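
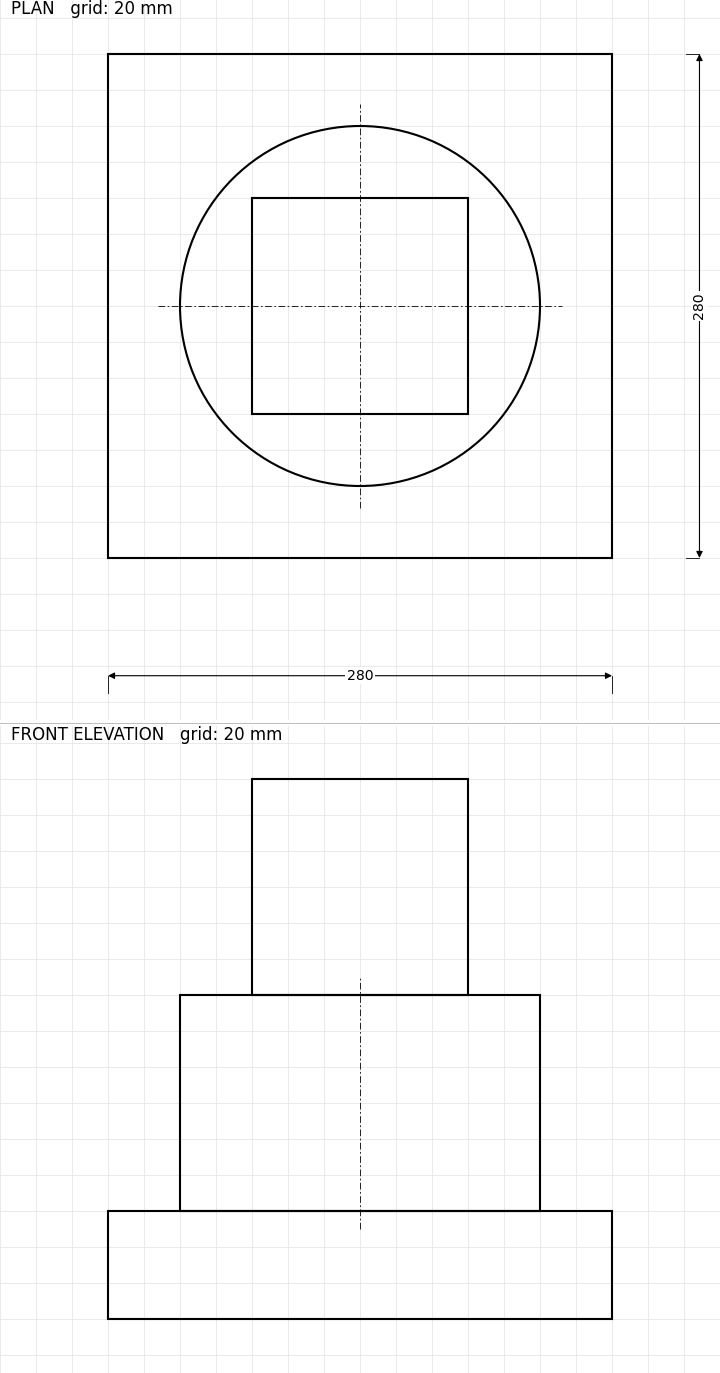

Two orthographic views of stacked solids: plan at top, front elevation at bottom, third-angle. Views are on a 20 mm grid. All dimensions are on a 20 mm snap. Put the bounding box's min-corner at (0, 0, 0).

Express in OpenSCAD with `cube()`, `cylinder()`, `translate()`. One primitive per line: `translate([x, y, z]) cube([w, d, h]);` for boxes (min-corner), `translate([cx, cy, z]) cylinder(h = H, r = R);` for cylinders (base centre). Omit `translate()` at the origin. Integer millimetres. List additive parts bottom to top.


cube([280, 280, 60]);
translate([140, 140, 60]) cylinder(h = 120, r = 100);
translate([80, 80, 180]) cube([120, 120, 120]);


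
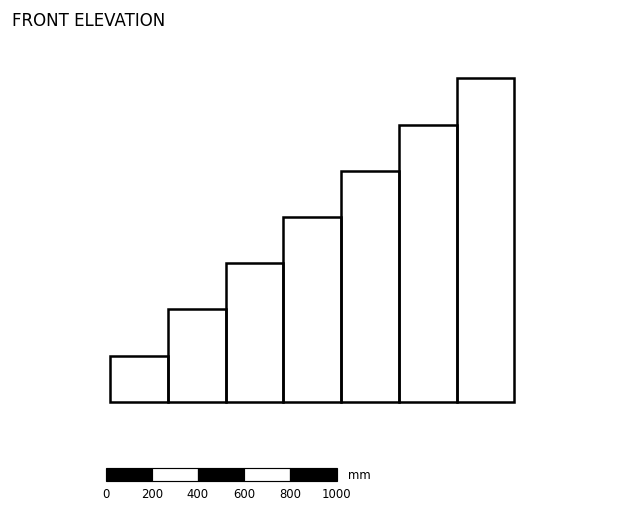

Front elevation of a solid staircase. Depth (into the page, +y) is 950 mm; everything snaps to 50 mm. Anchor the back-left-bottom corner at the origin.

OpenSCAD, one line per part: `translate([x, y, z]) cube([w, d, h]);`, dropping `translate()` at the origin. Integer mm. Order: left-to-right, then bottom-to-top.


cube([250, 950, 200]);
translate([250, 0, 0]) cube([250, 950, 400]);
translate([500, 0, 0]) cube([250, 950, 600]);
translate([750, 0, 0]) cube([250, 950, 800]);
translate([1000, 0, 0]) cube([250, 950, 1000]);
translate([1250, 0, 0]) cube([250, 950, 1200]);
translate([1500, 0, 0]) cube([250, 950, 1400]);


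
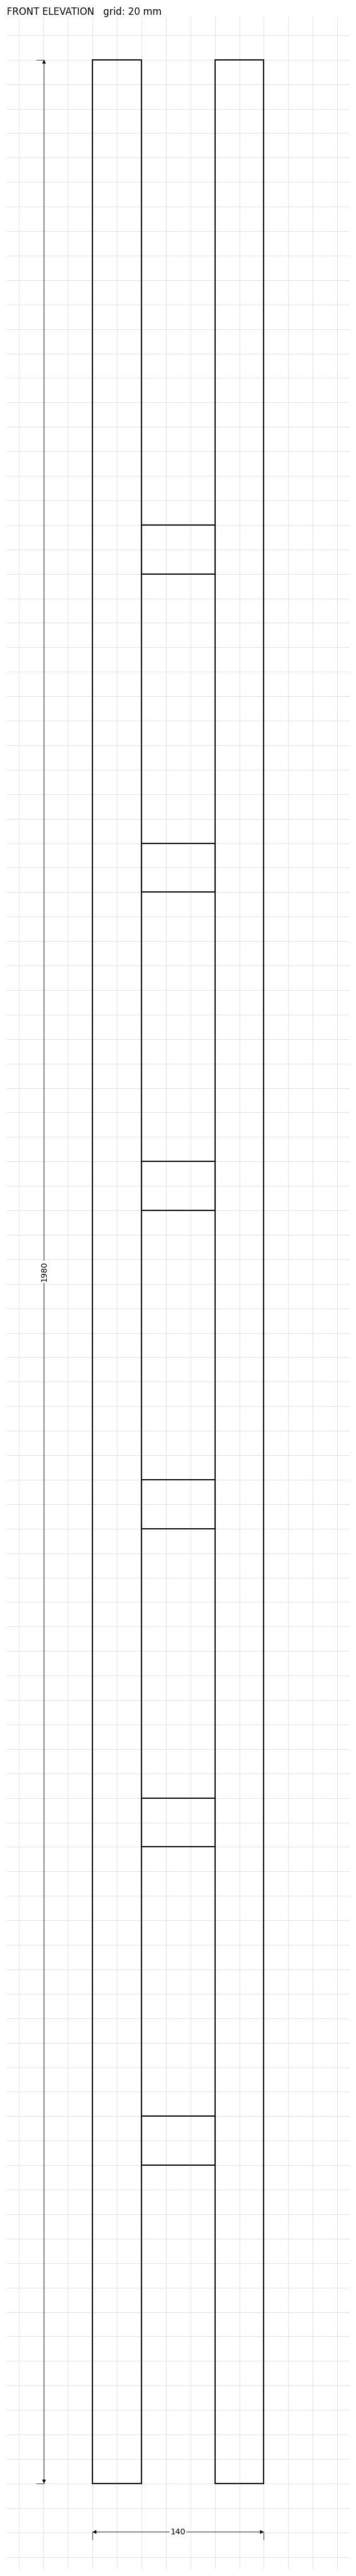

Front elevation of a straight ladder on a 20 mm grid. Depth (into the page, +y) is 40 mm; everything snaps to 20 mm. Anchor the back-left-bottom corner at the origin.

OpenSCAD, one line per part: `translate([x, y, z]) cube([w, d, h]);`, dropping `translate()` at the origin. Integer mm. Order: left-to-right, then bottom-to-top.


cube([40, 40, 1980]);
translate([40, 0, 260]) cube([60, 40, 40]);
translate([40, 0, 520]) cube([60, 40, 40]);
translate([40, 0, 780]) cube([60, 40, 40]);
translate([40, 0, 1040]) cube([60, 40, 40]);
translate([40, 0, 1300]) cube([60, 40, 40]);
translate([40, 0, 1560]) cube([60, 40, 40]);
translate([100, 0, 0]) cube([40, 40, 1980]);


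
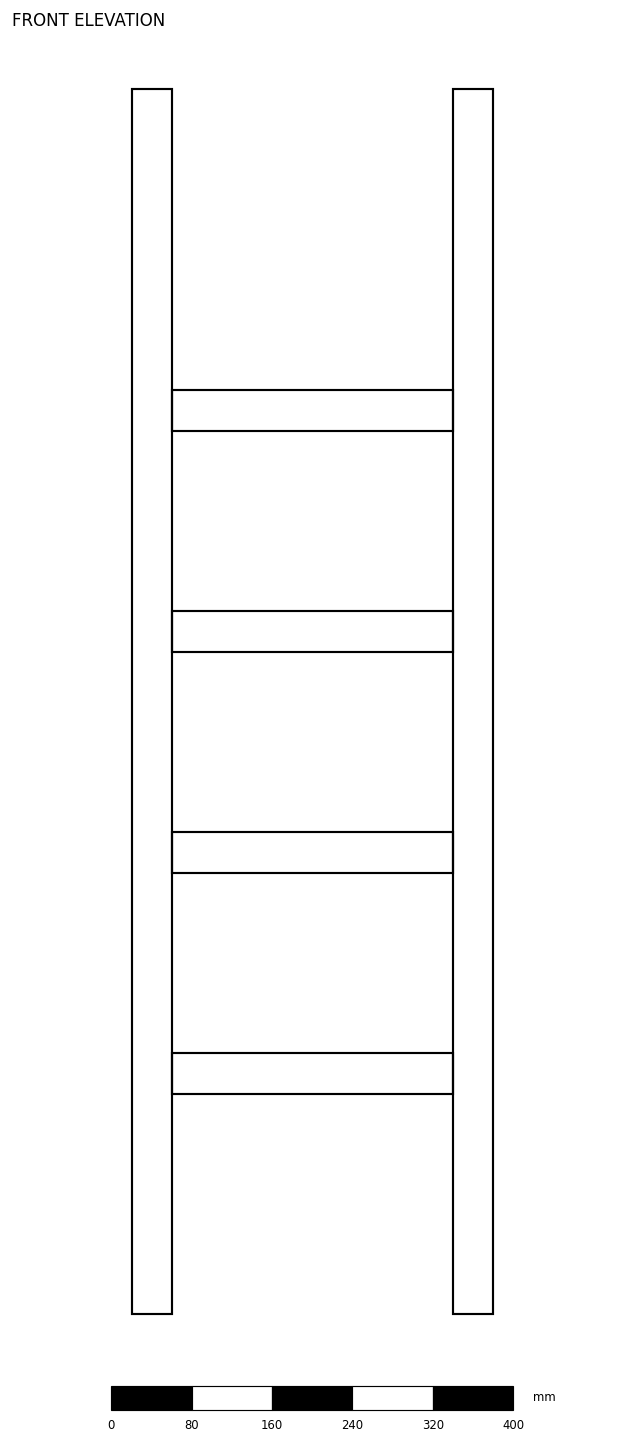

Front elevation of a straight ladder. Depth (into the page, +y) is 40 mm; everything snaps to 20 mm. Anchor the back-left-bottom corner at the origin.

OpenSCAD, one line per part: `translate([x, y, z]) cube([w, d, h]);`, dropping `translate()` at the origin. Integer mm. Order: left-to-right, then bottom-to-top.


cube([40, 40, 1220]);
translate([40, 0, 220]) cube([280, 40, 40]);
translate([40, 0, 440]) cube([280, 40, 40]);
translate([40, 0, 660]) cube([280, 40, 40]);
translate([40, 0, 880]) cube([280, 40, 40]);
translate([320, 0, 0]) cube([40, 40, 1220]);


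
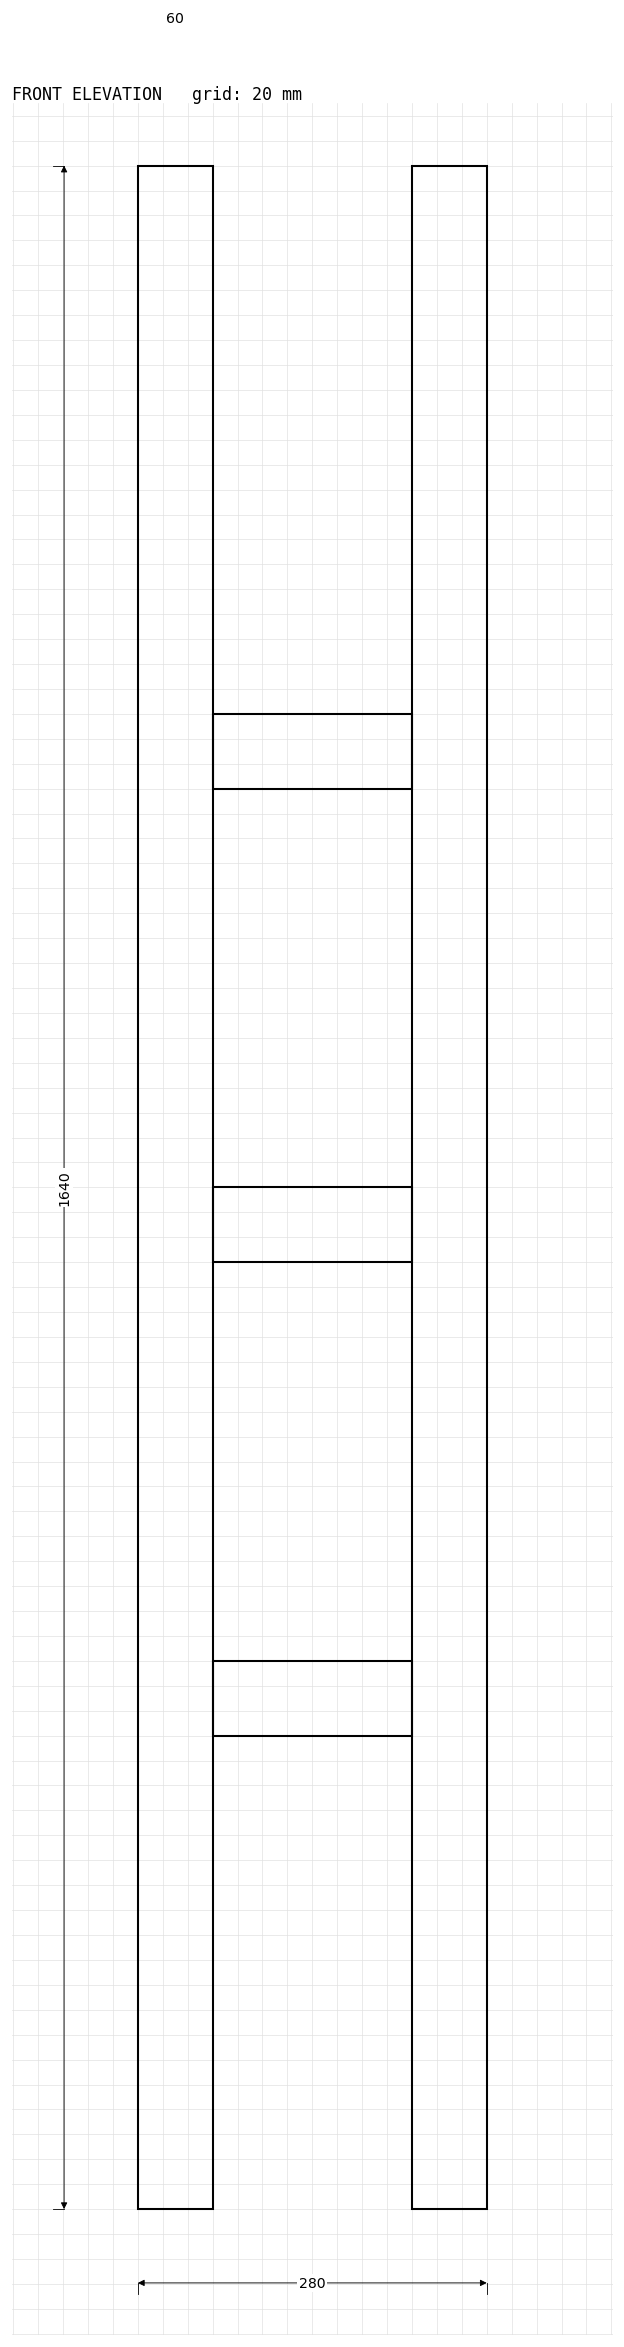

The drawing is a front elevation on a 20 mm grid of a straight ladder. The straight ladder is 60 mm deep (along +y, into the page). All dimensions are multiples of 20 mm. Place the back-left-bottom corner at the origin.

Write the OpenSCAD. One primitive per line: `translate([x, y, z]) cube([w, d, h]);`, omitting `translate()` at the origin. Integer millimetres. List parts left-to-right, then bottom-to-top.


cube([60, 60, 1640]);
translate([60, 0, 380]) cube([160, 60, 60]);
translate([60, 0, 760]) cube([160, 60, 60]);
translate([60, 0, 1140]) cube([160, 60, 60]);
translate([220, 0, 0]) cube([60, 60, 1640]);


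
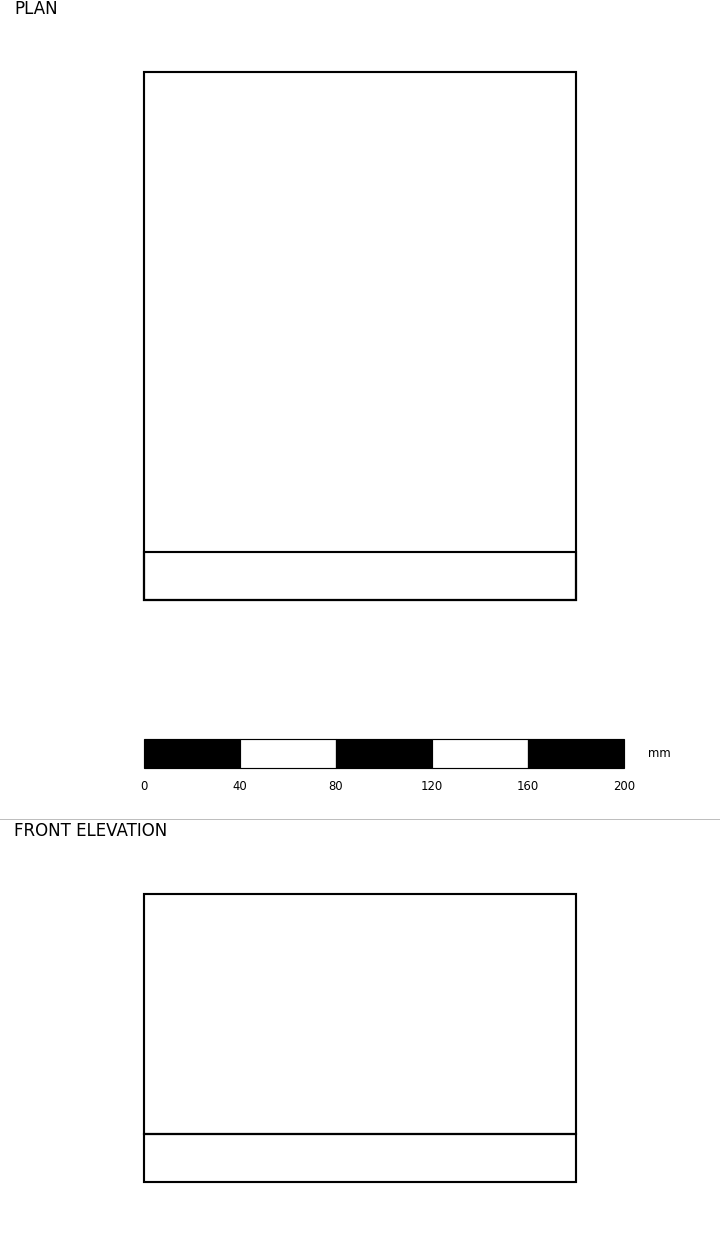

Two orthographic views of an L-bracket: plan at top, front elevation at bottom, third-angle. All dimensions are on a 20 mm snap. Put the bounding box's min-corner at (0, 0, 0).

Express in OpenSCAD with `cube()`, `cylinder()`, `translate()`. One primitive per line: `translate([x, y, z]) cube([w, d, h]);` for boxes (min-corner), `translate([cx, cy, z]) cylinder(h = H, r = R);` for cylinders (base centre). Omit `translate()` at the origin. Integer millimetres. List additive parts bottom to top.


cube([180, 220, 20]);
translate([0, 0, 20]) cube([180, 20, 100]);


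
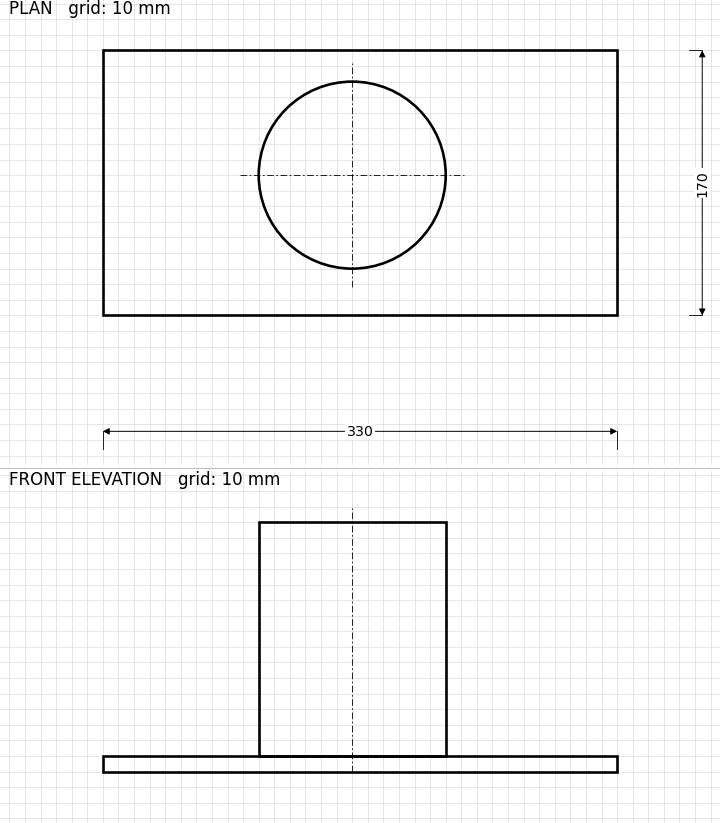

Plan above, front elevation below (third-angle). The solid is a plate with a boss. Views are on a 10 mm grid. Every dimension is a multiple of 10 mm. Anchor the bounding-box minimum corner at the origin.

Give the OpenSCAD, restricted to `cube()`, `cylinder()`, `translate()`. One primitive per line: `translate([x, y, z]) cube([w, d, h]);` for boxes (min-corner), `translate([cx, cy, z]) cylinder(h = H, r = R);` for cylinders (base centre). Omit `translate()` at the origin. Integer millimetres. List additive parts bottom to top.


cube([330, 170, 10]);
translate([160, 90, 10]) cylinder(h = 150, r = 60);


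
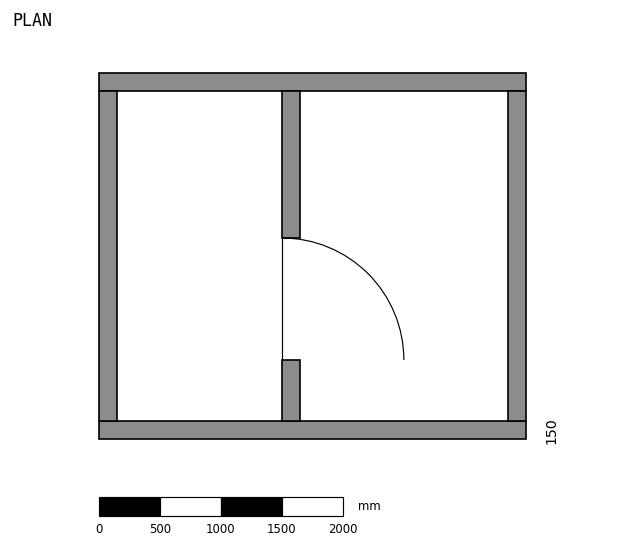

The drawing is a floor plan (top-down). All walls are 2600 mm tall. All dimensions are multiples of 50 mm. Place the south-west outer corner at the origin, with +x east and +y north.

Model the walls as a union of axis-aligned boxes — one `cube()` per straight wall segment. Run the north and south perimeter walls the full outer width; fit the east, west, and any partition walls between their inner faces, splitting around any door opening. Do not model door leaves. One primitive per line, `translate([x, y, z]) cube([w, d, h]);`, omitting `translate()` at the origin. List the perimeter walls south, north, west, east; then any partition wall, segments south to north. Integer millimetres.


cube([3500, 150, 2600]);
translate([0, 2850, 0]) cube([3500, 150, 2600]);
translate([0, 150, 0]) cube([150, 2700, 2600]);
translate([3350, 150, 0]) cube([150, 2700, 2600]);
translate([1500, 150, 0]) cube([150, 500, 2600]);
translate([1500, 1650, 0]) cube([150, 1200, 2600]);


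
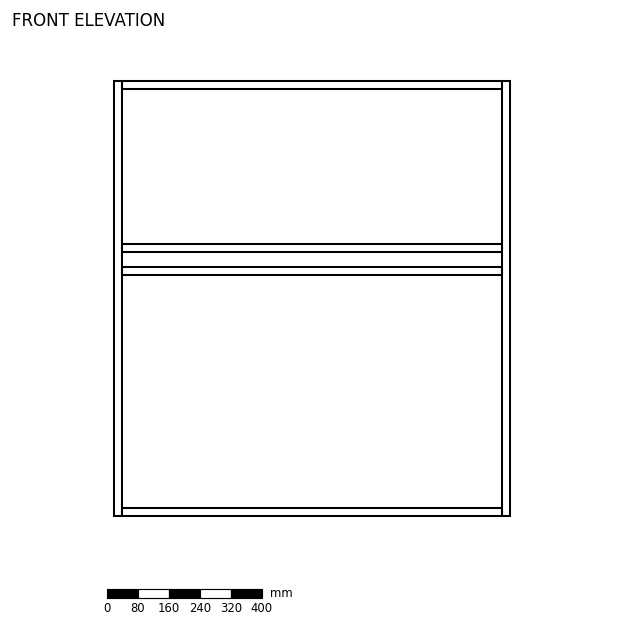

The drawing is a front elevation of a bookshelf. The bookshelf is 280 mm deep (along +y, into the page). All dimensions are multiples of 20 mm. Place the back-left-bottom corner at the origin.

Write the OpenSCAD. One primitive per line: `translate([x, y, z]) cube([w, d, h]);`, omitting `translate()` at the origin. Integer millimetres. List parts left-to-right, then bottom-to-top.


cube([20, 280, 1120]);
translate([20, 0, 0]) cube([980, 280, 20]);
translate([20, 0, 620]) cube([980, 280, 20]);
translate([20, 0, 680]) cube([980, 280, 20]);
translate([20, 0, 1100]) cube([980, 280, 20]);
translate([1000, 0, 0]) cube([20, 280, 1120]);


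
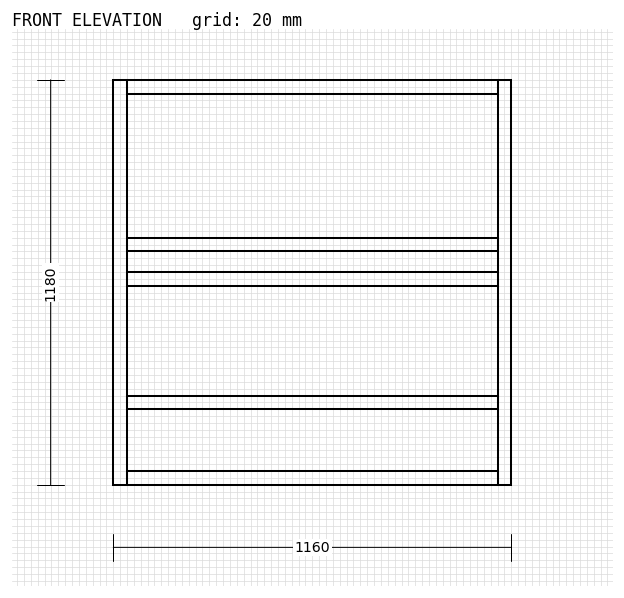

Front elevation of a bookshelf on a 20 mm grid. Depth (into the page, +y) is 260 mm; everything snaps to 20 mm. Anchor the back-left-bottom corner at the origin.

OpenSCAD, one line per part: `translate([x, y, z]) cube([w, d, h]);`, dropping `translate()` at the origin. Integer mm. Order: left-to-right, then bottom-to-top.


cube([40, 260, 1180]);
translate([40, 0, 0]) cube([1080, 260, 40]);
translate([40, 0, 220]) cube([1080, 260, 40]);
translate([40, 0, 580]) cube([1080, 260, 40]);
translate([40, 0, 680]) cube([1080, 260, 40]);
translate([40, 0, 1140]) cube([1080, 260, 40]);
translate([1120, 0, 0]) cube([40, 260, 1180]);


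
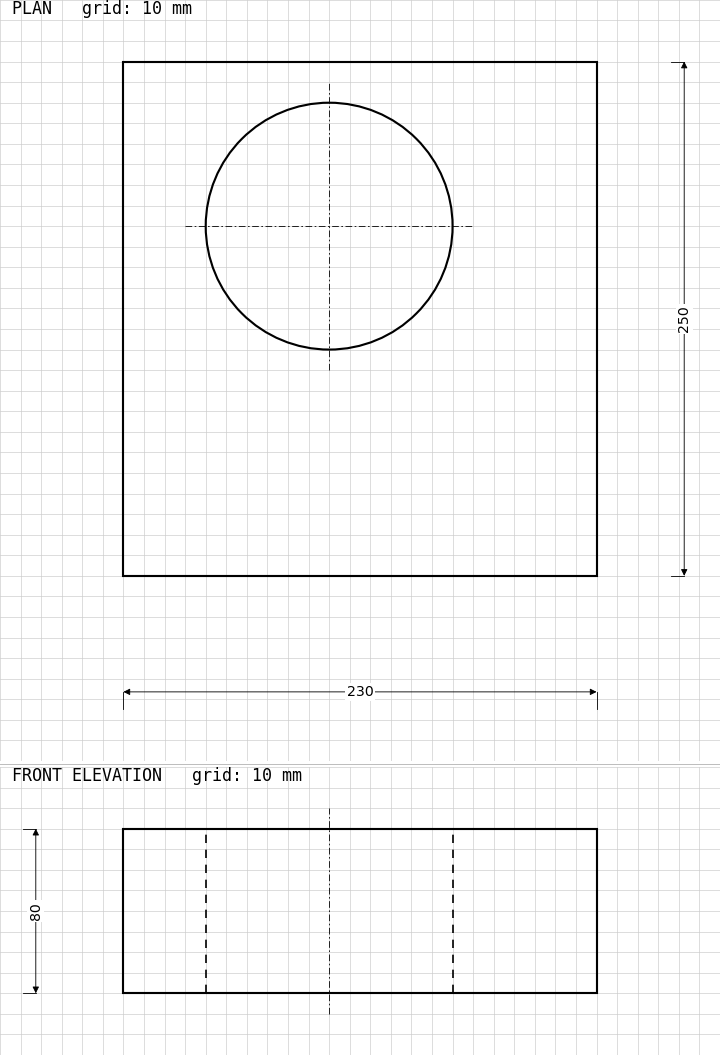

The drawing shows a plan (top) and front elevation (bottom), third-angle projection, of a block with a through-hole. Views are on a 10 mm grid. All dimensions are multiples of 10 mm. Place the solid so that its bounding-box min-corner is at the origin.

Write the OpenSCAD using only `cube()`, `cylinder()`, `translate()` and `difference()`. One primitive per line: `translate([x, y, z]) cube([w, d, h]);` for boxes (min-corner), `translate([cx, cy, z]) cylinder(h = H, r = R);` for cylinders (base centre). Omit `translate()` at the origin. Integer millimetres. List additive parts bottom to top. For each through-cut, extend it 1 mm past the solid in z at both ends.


difference() {
  cube([230, 250, 80]);
  translate([100, 170, -1]) cylinder(h = 82, r = 60);
}


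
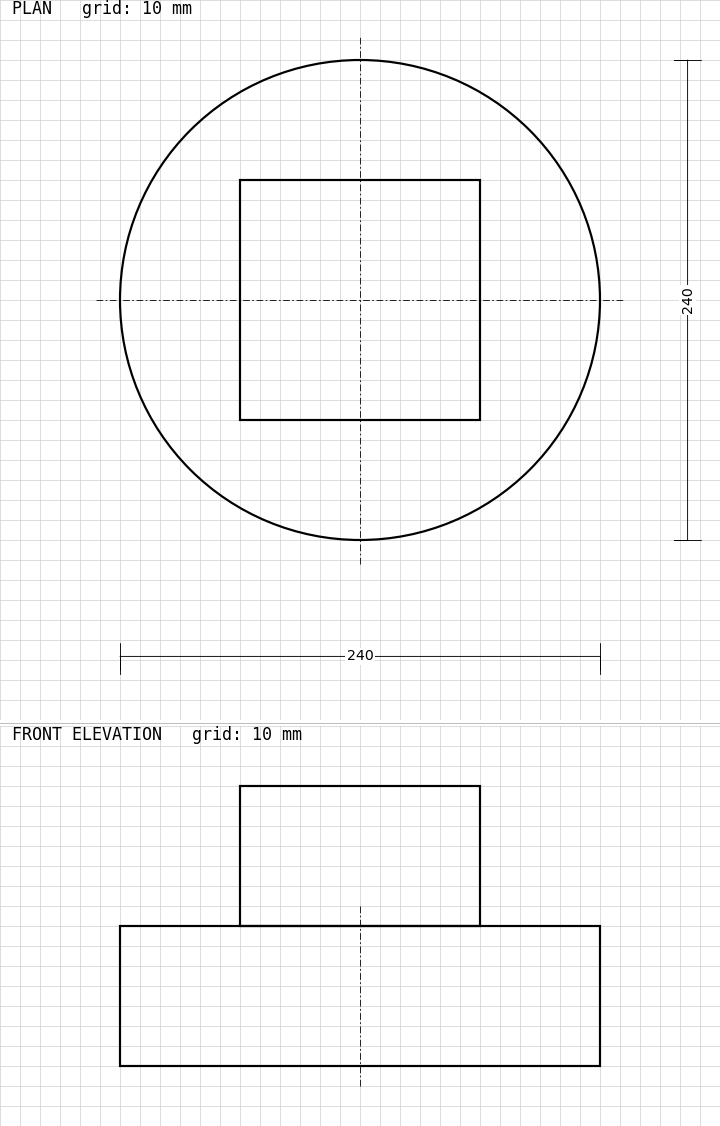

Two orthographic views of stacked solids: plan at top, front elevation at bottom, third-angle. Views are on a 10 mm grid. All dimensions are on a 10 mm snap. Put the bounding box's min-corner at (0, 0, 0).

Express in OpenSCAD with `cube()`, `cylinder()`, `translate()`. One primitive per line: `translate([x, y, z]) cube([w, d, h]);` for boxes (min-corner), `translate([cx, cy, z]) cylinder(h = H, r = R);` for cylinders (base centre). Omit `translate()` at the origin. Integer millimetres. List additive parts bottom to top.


translate([120, 120, 0]) cylinder(h = 70, r = 120);
translate([60, 60, 70]) cube([120, 120, 70]);


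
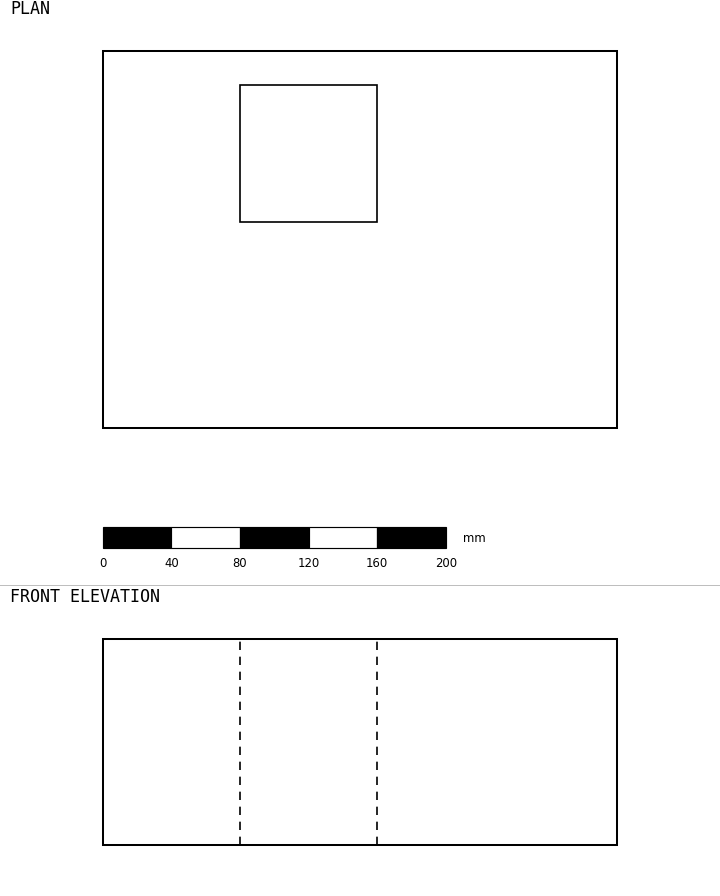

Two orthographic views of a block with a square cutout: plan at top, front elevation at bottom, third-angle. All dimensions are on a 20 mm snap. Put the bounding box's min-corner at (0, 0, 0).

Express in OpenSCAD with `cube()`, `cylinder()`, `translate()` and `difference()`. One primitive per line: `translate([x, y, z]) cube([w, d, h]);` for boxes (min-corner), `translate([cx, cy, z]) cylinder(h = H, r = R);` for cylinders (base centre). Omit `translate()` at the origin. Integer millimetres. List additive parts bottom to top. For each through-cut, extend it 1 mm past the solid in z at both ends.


difference() {
  cube([300, 220, 120]);
  translate([80, 120, -1]) cube([80, 80, 122]);
}


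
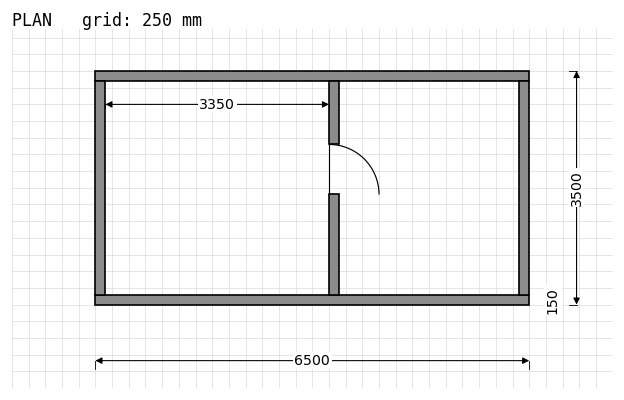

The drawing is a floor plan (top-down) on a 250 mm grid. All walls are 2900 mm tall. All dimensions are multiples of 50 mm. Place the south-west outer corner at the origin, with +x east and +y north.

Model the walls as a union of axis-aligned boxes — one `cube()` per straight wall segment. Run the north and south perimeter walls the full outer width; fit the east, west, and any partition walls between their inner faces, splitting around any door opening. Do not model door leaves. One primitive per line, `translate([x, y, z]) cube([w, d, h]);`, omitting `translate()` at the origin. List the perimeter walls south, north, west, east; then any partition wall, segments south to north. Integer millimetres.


cube([6500, 150, 2900]);
translate([0, 3350, 0]) cube([6500, 150, 2900]);
translate([0, 150, 0]) cube([150, 3200, 2900]);
translate([6350, 150, 0]) cube([150, 3200, 2900]);
translate([3500, 150, 0]) cube([150, 1500, 2900]);
translate([3500, 2400, 0]) cube([150, 950, 2900]);


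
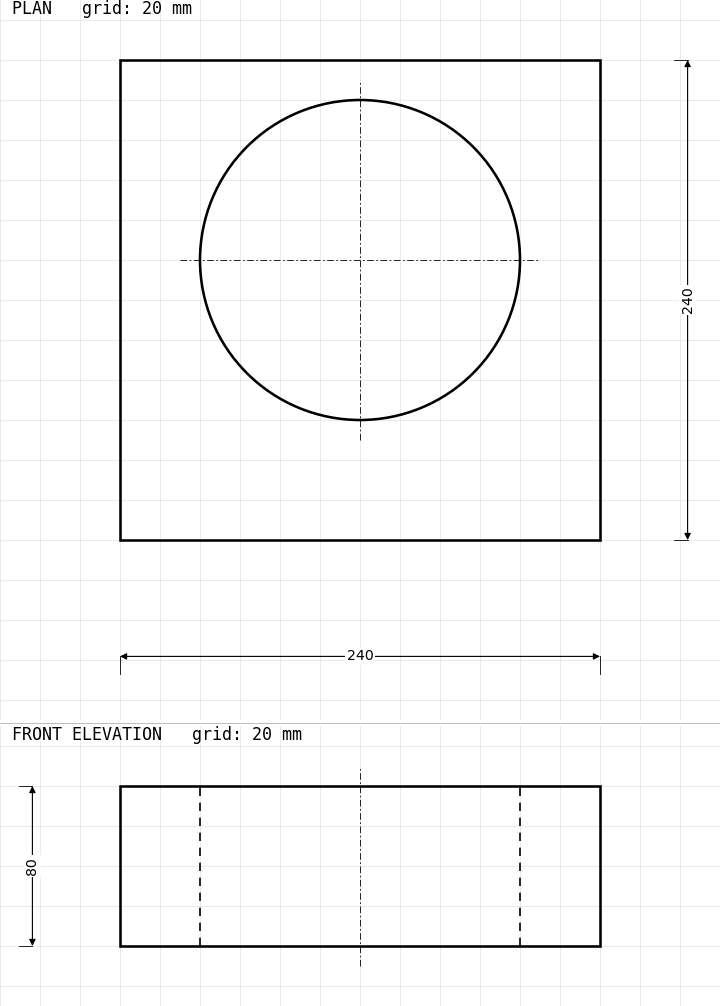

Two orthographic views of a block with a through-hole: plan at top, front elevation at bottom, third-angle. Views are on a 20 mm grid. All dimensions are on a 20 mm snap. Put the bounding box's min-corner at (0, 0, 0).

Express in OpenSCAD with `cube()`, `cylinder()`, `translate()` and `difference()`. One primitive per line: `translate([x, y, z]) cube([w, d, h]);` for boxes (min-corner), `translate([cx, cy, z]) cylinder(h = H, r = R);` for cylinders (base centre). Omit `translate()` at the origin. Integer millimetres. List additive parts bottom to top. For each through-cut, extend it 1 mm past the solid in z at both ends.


difference() {
  cube([240, 240, 80]);
  translate([120, 140, -1]) cylinder(h = 82, r = 80);
}


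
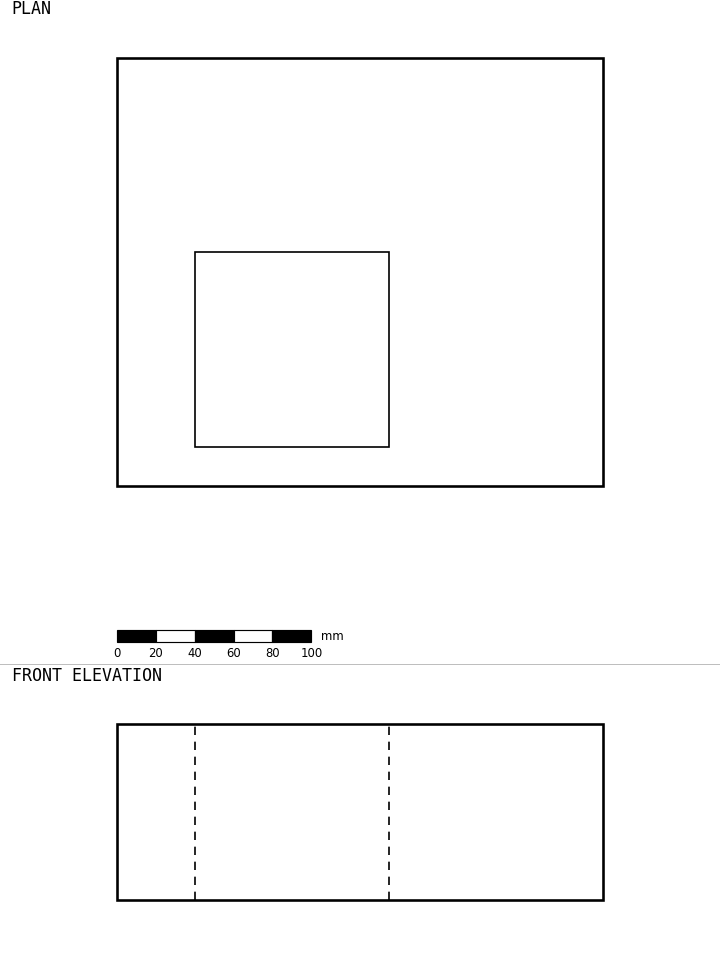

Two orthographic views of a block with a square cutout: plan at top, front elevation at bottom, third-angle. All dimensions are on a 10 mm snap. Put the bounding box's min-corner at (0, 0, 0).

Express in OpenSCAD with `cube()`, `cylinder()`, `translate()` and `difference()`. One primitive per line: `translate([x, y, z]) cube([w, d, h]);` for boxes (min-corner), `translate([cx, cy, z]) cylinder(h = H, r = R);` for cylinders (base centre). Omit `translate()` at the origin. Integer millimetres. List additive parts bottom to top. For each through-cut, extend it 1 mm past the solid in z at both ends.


difference() {
  cube([250, 220, 90]);
  translate([40, 20, -1]) cube([100, 100, 92]);
}


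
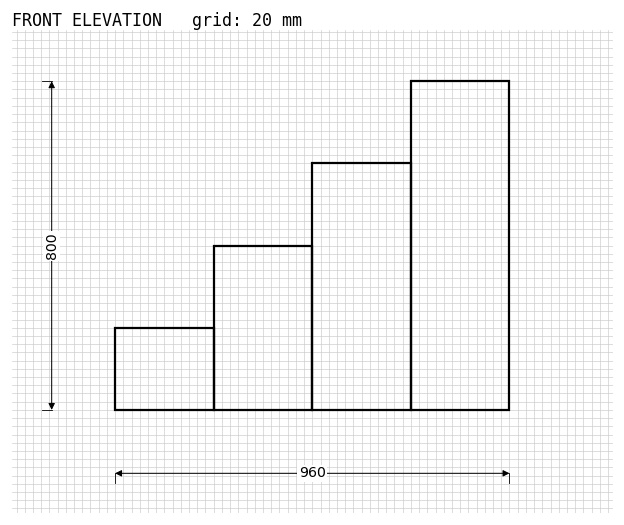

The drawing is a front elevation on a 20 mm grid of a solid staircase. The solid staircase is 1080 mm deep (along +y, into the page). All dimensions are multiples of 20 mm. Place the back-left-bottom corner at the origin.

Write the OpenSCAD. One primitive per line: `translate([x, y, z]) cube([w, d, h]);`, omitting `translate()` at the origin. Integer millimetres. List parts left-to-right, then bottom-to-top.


cube([240, 1080, 200]);
translate([240, 0, 0]) cube([240, 1080, 400]);
translate([480, 0, 0]) cube([240, 1080, 600]);
translate([720, 0, 0]) cube([240, 1080, 800]);


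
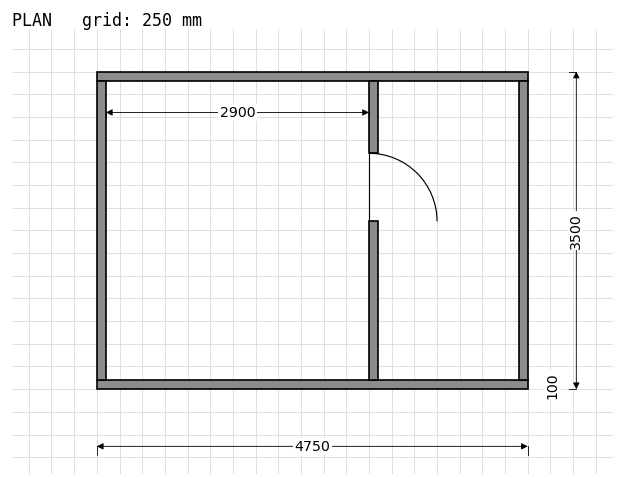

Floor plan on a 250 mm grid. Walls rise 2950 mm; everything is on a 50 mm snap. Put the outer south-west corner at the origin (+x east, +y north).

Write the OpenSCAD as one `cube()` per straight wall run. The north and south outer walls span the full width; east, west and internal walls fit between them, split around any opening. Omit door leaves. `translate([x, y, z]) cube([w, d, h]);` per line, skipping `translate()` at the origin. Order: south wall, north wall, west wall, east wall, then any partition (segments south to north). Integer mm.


cube([4750, 100, 2950]);
translate([0, 3400, 0]) cube([4750, 100, 2950]);
translate([0, 100, 0]) cube([100, 3300, 2950]);
translate([4650, 100, 0]) cube([100, 3300, 2950]);
translate([3000, 100, 0]) cube([100, 1750, 2950]);
translate([3000, 2600, 0]) cube([100, 800, 2950]);


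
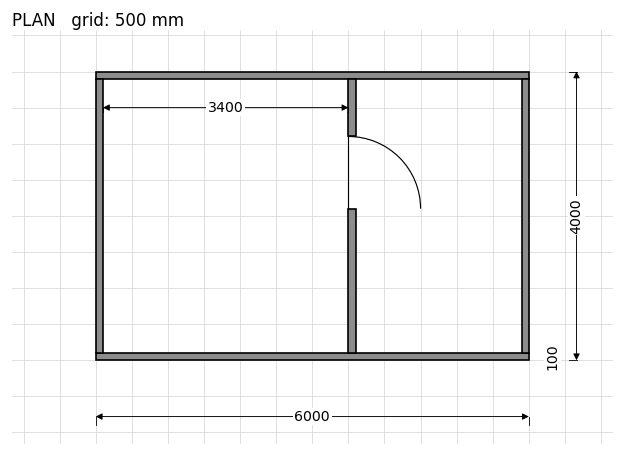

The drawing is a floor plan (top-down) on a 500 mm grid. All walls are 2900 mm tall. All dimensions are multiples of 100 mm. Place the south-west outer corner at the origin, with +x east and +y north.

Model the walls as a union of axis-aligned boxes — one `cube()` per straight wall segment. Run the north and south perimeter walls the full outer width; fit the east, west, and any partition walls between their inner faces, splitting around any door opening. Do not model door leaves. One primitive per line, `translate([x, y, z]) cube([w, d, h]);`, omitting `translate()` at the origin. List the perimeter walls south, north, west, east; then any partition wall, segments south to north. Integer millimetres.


cube([6000, 100, 2900]);
translate([0, 3900, 0]) cube([6000, 100, 2900]);
translate([0, 100, 0]) cube([100, 3800, 2900]);
translate([5900, 100, 0]) cube([100, 3800, 2900]);
translate([3500, 100, 0]) cube([100, 2000, 2900]);
translate([3500, 3100, 0]) cube([100, 800, 2900]);


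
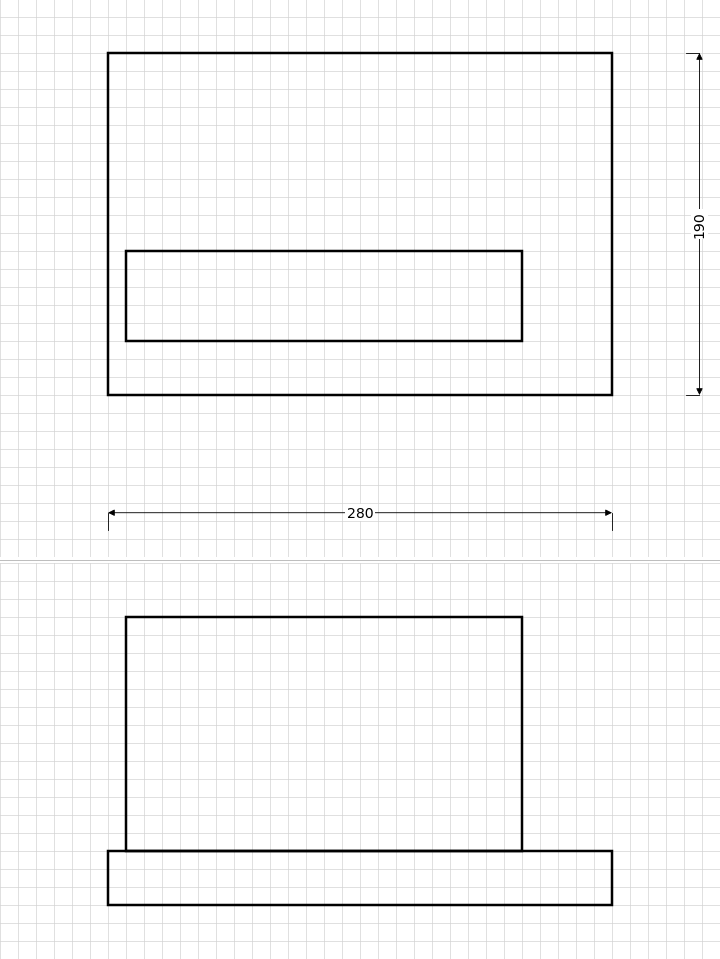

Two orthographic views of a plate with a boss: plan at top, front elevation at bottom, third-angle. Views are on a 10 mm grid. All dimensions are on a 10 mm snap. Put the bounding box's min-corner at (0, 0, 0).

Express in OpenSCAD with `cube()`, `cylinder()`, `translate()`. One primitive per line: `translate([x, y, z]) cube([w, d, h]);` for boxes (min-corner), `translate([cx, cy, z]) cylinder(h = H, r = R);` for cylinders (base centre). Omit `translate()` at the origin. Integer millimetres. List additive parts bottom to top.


cube([280, 190, 30]);
translate([10, 30, 30]) cube([220, 50, 130]);


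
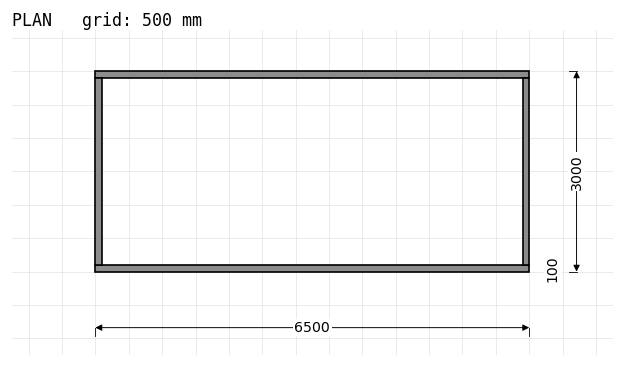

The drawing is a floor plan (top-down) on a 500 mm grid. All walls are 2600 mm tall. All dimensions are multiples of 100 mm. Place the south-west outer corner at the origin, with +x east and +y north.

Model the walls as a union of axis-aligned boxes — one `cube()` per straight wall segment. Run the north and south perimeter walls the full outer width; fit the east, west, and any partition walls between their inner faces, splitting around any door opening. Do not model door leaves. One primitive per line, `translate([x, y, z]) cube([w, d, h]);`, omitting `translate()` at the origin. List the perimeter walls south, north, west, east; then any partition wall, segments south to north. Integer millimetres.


cube([6500, 100, 2600]);
translate([0, 2900, 0]) cube([6500, 100, 2600]);
translate([0, 100, 0]) cube([100, 2800, 2600]);
translate([6400, 100, 0]) cube([100, 2800, 2600]);


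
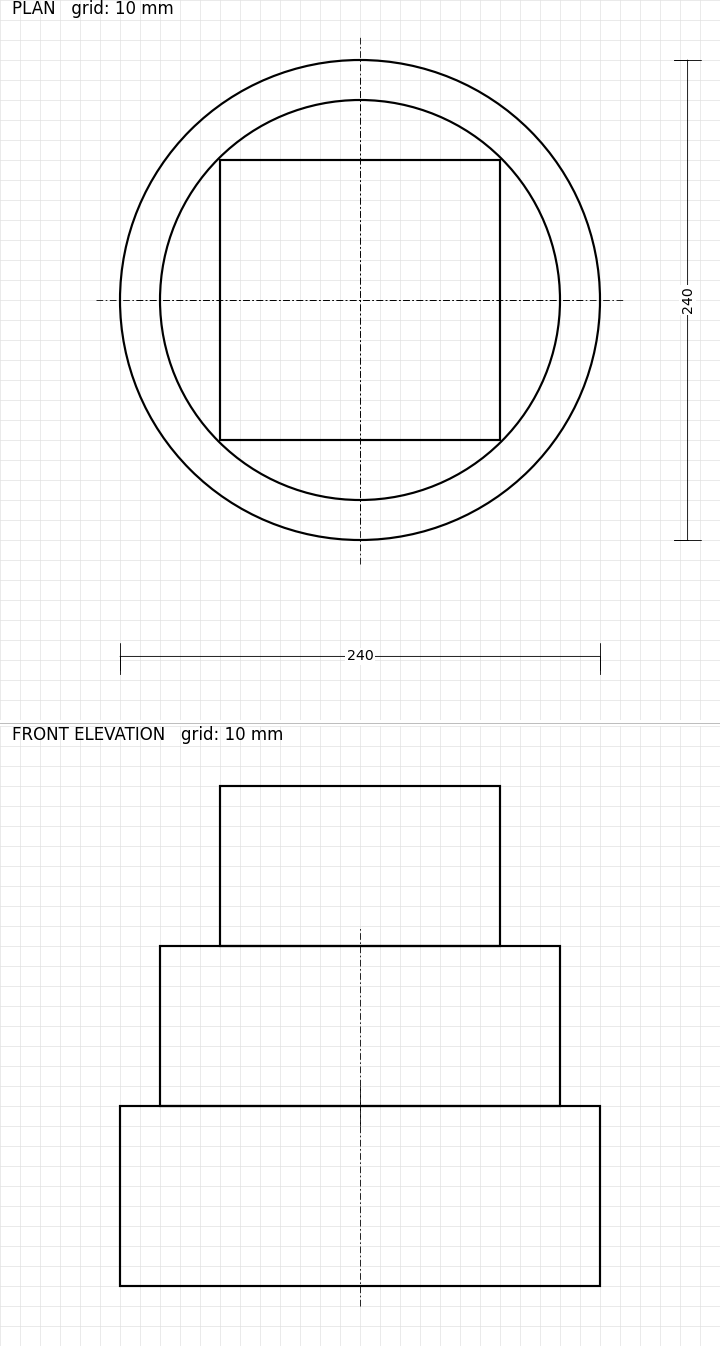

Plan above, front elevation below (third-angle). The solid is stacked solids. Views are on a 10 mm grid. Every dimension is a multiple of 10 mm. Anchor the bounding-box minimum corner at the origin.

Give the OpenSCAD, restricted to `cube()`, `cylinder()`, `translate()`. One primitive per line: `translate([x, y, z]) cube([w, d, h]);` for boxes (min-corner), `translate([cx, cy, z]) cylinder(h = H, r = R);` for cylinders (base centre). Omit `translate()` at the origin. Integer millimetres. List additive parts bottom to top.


translate([120, 120, 0]) cylinder(h = 90, r = 120);
translate([120, 120, 90]) cylinder(h = 80, r = 100);
translate([50, 50, 170]) cube([140, 140, 80]);


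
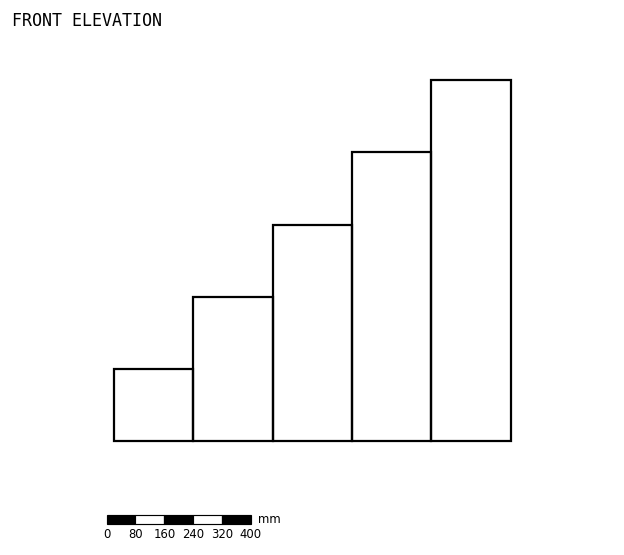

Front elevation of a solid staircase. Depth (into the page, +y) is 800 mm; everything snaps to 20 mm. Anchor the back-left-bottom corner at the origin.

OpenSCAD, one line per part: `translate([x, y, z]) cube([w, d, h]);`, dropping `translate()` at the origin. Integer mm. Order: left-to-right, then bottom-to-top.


cube([220, 800, 200]);
translate([220, 0, 0]) cube([220, 800, 400]);
translate([440, 0, 0]) cube([220, 800, 600]);
translate([660, 0, 0]) cube([220, 800, 800]);
translate([880, 0, 0]) cube([220, 800, 1000]);


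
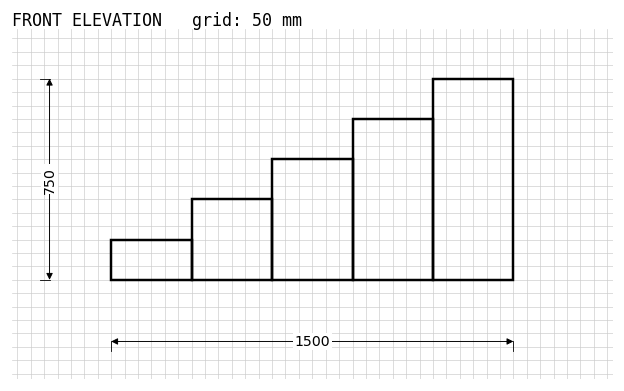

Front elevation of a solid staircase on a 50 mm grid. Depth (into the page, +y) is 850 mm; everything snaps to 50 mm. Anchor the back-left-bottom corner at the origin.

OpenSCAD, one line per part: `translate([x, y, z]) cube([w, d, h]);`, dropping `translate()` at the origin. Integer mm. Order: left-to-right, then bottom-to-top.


cube([300, 850, 150]);
translate([300, 0, 0]) cube([300, 850, 300]);
translate([600, 0, 0]) cube([300, 850, 450]);
translate([900, 0, 0]) cube([300, 850, 600]);
translate([1200, 0, 0]) cube([300, 850, 750]);


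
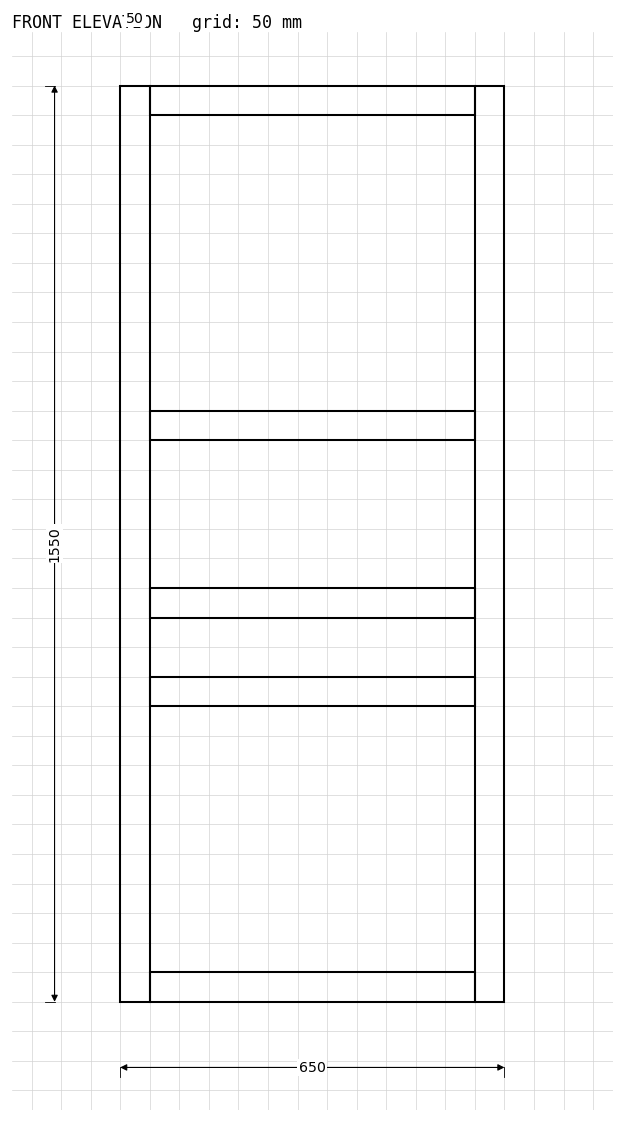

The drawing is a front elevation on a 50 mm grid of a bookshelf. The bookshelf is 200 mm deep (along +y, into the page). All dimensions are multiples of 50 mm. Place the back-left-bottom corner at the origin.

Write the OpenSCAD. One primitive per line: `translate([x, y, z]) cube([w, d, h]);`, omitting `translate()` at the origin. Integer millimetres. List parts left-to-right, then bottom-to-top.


cube([50, 200, 1550]);
translate([50, 0, 0]) cube([550, 200, 50]);
translate([50, 0, 500]) cube([550, 200, 50]);
translate([50, 0, 650]) cube([550, 200, 50]);
translate([50, 0, 950]) cube([550, 200, 50]);
translate([50, 0, 1500]) cube([550, 200, 50]);
translate([600, 0, 0]) cube([50, 200, 1550]);


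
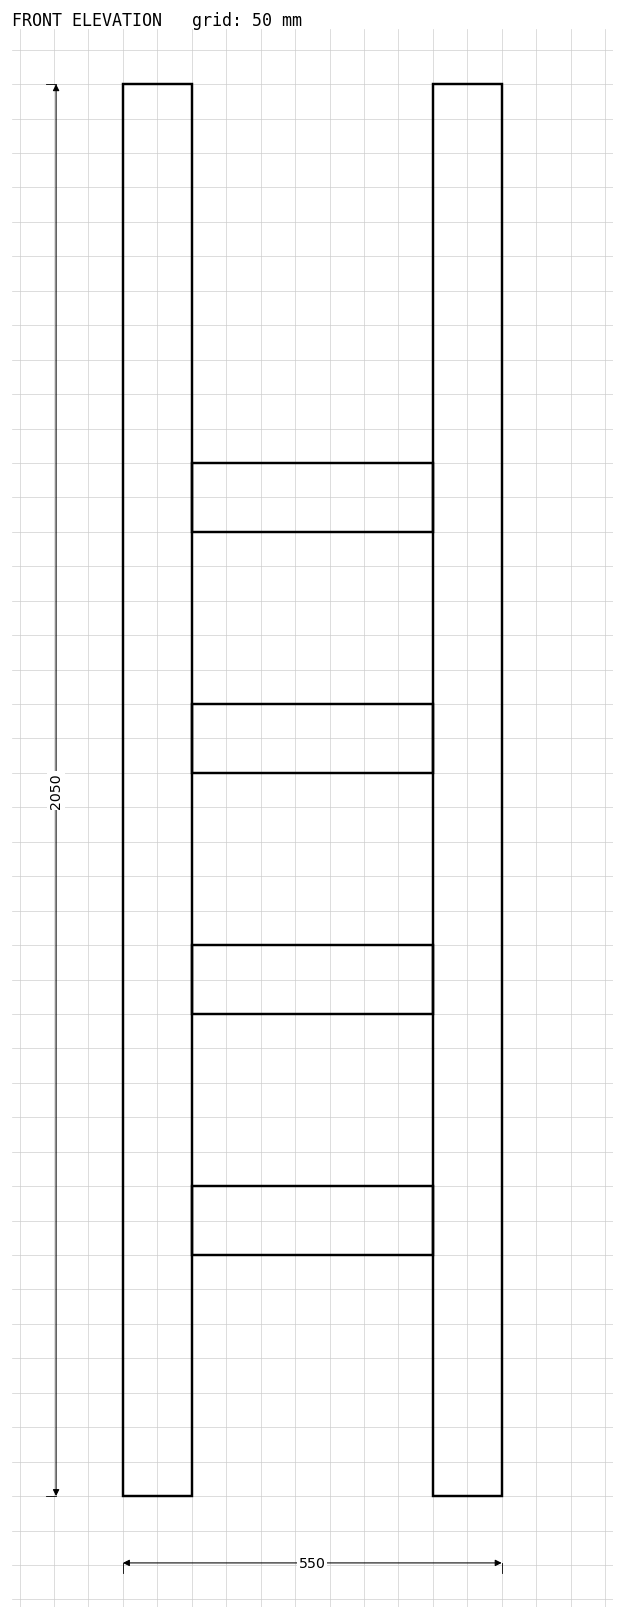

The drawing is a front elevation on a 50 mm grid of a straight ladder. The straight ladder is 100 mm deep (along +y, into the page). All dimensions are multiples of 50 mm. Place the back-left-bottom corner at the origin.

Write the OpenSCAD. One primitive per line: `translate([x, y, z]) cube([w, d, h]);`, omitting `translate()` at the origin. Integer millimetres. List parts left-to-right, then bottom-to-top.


cube([100, 100, 2050]);
translate([100, 0, 350]) cube([350, 100, 100]);
translate([100, 0, 700]) cube([350, 100, 100]);
translate([100, 0, 1050]) cube([350, 100, 100]);
translate([100, 0, 1400]) cube([350, 100, 100]);
translate([450, 0, 0]) cube([100, 100, 2050]);


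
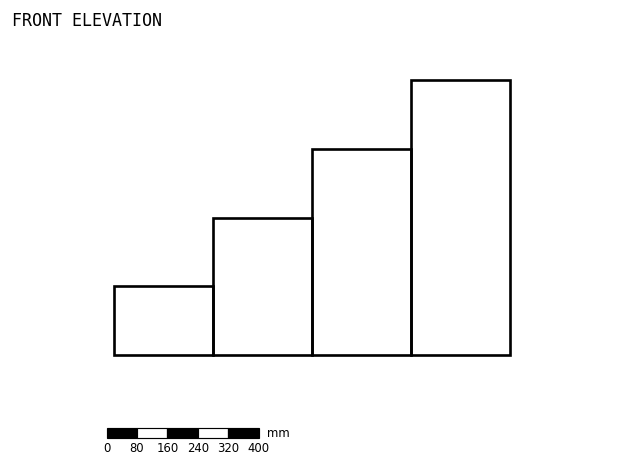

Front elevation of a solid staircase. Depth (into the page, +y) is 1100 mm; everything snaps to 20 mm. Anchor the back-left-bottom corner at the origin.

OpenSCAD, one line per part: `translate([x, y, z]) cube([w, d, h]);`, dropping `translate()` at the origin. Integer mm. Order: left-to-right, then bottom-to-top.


cube([260, 1100, 180]);
translate([260, 0, 0]) cube([260, 1100, 360]);
translate([520, 0, 0]) cube([260, 1100, 540]);
translate([780, 0, 0]) cube([260, 1100, 720]);


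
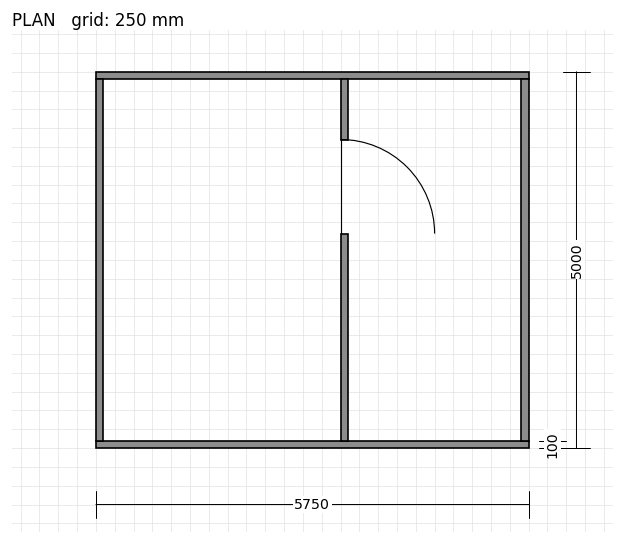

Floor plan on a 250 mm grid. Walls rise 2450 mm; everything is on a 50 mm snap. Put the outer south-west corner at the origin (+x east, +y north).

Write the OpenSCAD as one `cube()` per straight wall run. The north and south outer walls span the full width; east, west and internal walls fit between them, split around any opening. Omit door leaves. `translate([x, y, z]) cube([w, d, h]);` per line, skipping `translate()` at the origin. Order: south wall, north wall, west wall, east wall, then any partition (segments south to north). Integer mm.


cube([5750, 100, 2450]);
translate([0, 4900, 0]) cube([5750, 100, 2450]);
translate([0, 100, 0]) cube([100, 4800, 2450]);
translate([5650, 100, 0]) cube([100, 4800, 2450]);
translate([3250, 100, 0]) cube([100, 2750, 2450]);
translate([3250, 4100, 0]) cube([100, 800, 2450]);


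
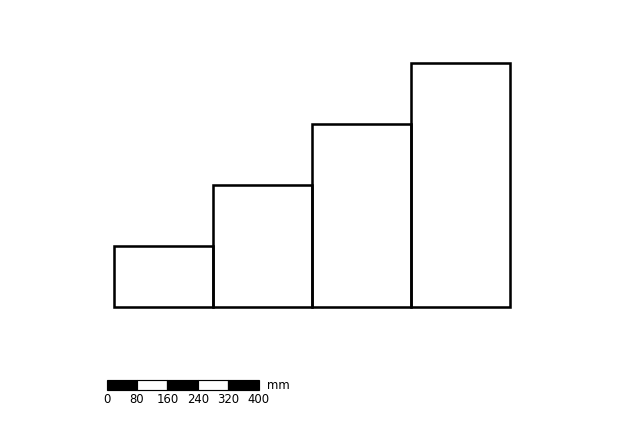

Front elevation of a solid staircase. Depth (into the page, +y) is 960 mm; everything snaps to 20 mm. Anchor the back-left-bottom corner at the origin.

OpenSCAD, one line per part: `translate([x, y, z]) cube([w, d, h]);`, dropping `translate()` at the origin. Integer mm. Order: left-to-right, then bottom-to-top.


cube([260, 960, 160]);
translate([260, 0, 0]) cube([260, 960, 320]);
translate([520, 0, 0]) cube([260, 960, 480]);
translate([780, 0, 0]) cube([260, 960, 640]);


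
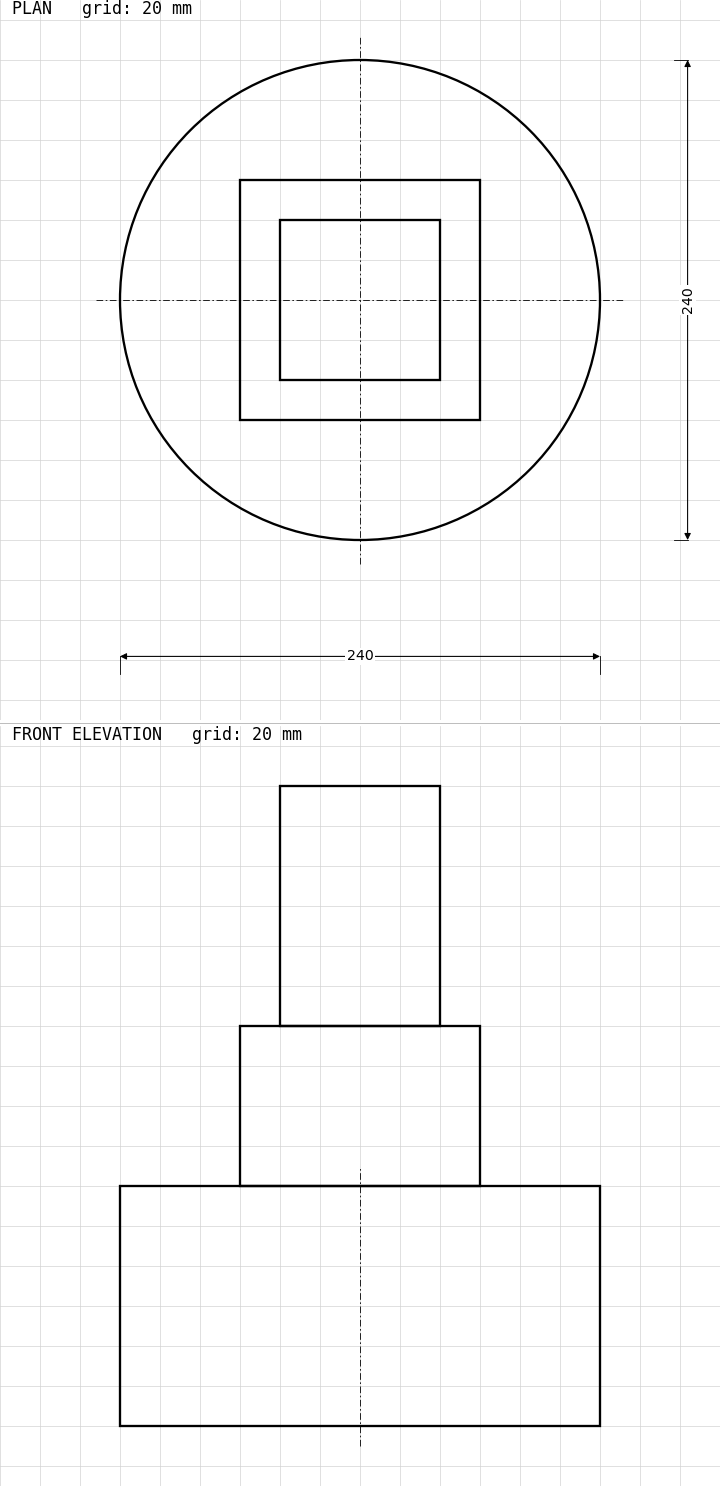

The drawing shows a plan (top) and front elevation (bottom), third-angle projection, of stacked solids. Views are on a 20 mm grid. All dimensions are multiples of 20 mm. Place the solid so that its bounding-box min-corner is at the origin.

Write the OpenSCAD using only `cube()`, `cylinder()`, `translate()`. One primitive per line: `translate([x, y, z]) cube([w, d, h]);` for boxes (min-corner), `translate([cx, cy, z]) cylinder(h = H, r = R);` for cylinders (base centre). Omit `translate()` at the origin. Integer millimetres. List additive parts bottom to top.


translate([120, 120, 0]) cylinder(h = 120, r = 120);
translate([60, 60, 120]) cube([120, 120, 80]);
translate([80, 80, 200]) cube([80, 80, 120]);


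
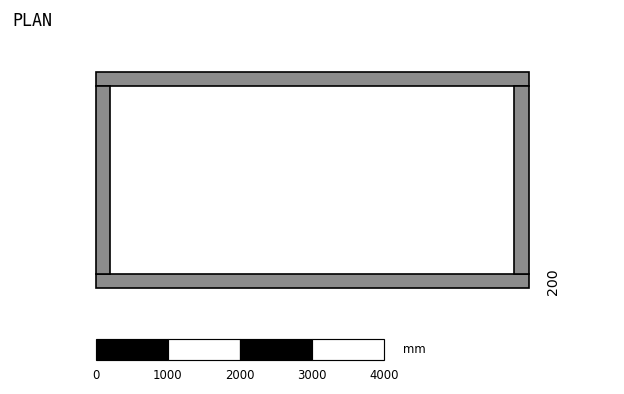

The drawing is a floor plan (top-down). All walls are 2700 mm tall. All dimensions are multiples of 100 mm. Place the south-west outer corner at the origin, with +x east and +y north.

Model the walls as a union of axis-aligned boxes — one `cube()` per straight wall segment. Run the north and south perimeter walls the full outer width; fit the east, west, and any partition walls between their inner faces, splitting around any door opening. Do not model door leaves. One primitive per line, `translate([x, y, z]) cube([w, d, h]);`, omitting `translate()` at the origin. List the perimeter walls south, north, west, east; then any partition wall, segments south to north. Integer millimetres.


cube([6000, 200, 2700]);
translate([0, 2800, 0]) cube([6000, 200, 2700]);
translate([0, 200, 0]) cube([200, 2600, 2700]);
translate([5800, 200, 0]) cube([200, 2600, 2700]);


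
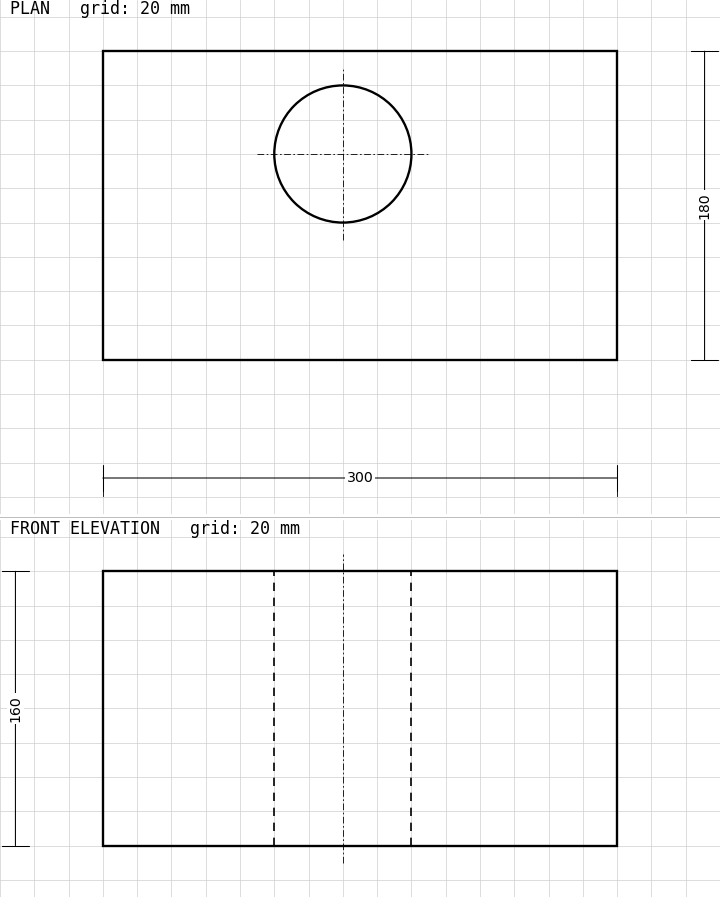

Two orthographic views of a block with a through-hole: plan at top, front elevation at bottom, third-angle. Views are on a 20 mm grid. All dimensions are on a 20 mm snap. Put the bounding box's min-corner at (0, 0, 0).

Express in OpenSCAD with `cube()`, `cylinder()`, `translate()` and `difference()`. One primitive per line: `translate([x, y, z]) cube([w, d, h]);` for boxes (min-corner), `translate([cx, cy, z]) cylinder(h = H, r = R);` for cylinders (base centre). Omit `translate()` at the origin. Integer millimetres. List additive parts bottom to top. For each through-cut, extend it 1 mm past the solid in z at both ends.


difference() {
  cube([300, 180, 160]);
  translate([140, 120, -1]) cylinder(h = 162, r = 40);
}


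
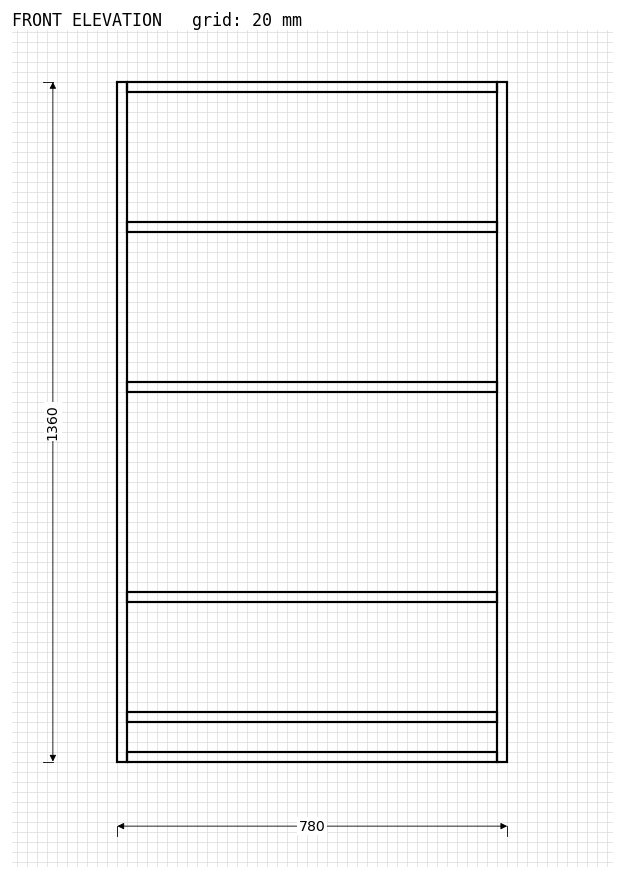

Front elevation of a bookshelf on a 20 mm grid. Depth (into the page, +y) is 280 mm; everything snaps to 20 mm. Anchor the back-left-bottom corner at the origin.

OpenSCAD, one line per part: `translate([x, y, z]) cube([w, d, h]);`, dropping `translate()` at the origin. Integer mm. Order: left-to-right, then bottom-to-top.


cube([20, 280, 1360]);
translate([20, 0, 0]) cube([740, 280, 20]);
translate([20, 0, 80]) cube([740, 280, 20]);
translate([20, 0, 320]) cube([740, 280, 20]);
translate([20, 0, 740]) cube([740, 280, 20]);
translate([20, 0, 1060]) cube([740, 280, 20]);
translate([20, 0, 1340]) cube([740, 280, 20]);
translate([760, 0, 0]) cube([20, 280, 1360]);


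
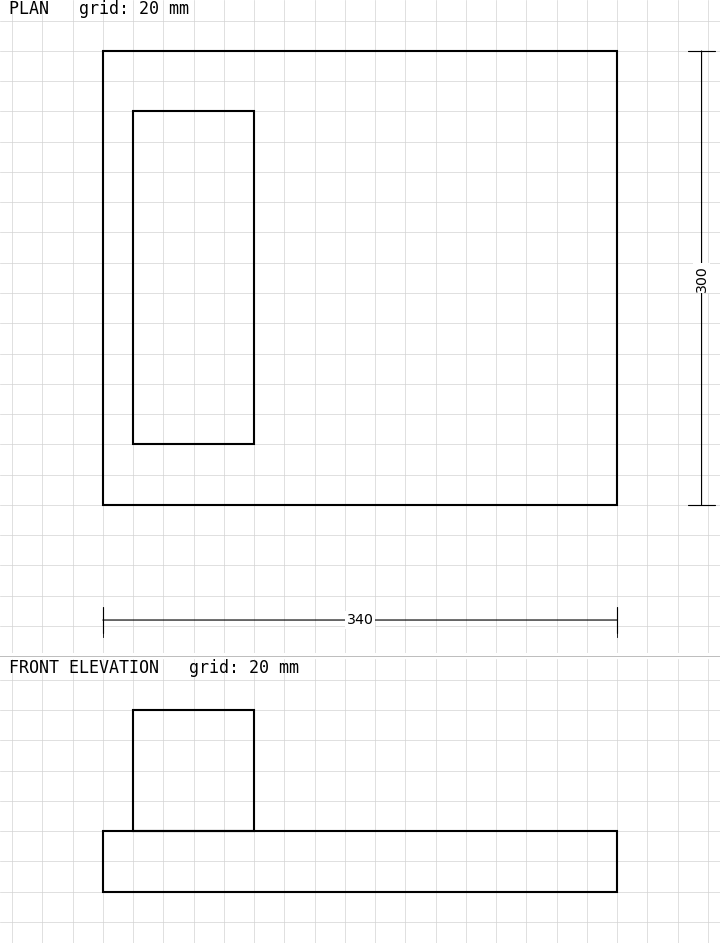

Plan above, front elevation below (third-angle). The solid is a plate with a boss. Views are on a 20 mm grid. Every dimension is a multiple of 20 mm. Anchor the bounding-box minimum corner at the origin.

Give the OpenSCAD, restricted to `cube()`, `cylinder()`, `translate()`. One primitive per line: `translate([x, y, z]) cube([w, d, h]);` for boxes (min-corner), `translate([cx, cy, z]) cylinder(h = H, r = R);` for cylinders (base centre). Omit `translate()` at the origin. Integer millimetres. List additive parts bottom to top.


cube([340, 300, 40]);
translate([20, 40, 40]) cube([80, 220, 80]);


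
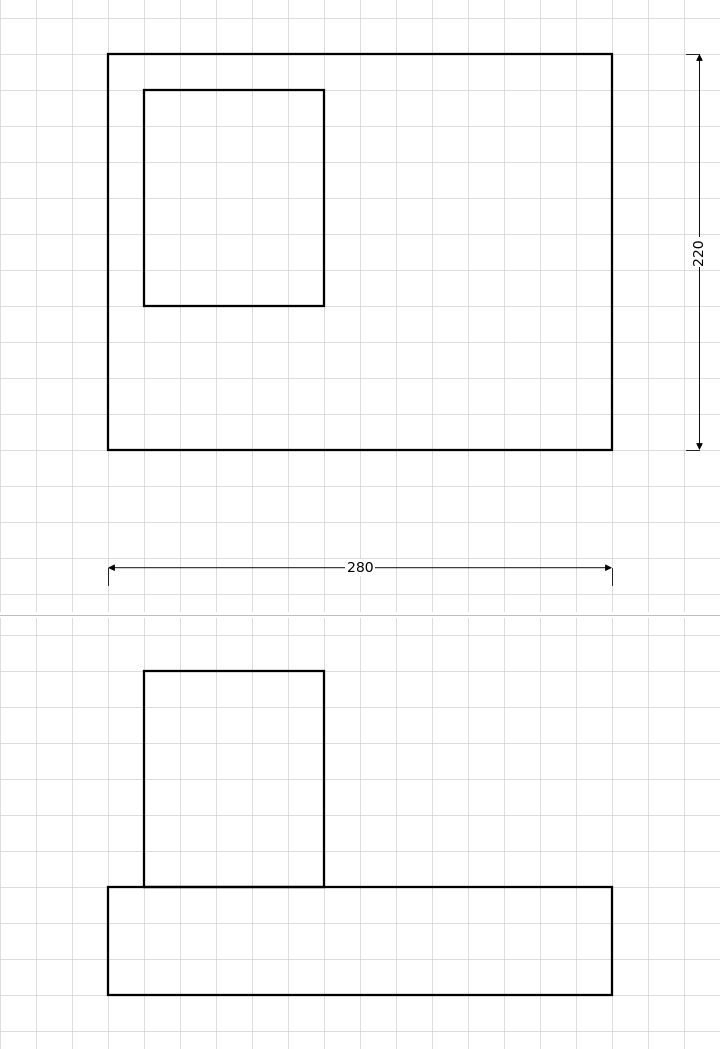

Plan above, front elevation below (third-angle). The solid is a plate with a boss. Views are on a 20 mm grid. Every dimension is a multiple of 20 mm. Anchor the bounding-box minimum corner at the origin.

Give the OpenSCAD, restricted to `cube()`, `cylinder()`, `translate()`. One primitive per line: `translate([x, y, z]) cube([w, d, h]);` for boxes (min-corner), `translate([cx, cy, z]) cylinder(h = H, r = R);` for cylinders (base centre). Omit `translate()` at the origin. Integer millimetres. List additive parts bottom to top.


cube([280, 220, 60]);
translate([20, 80, 60]) cube([100, 120, 120]);


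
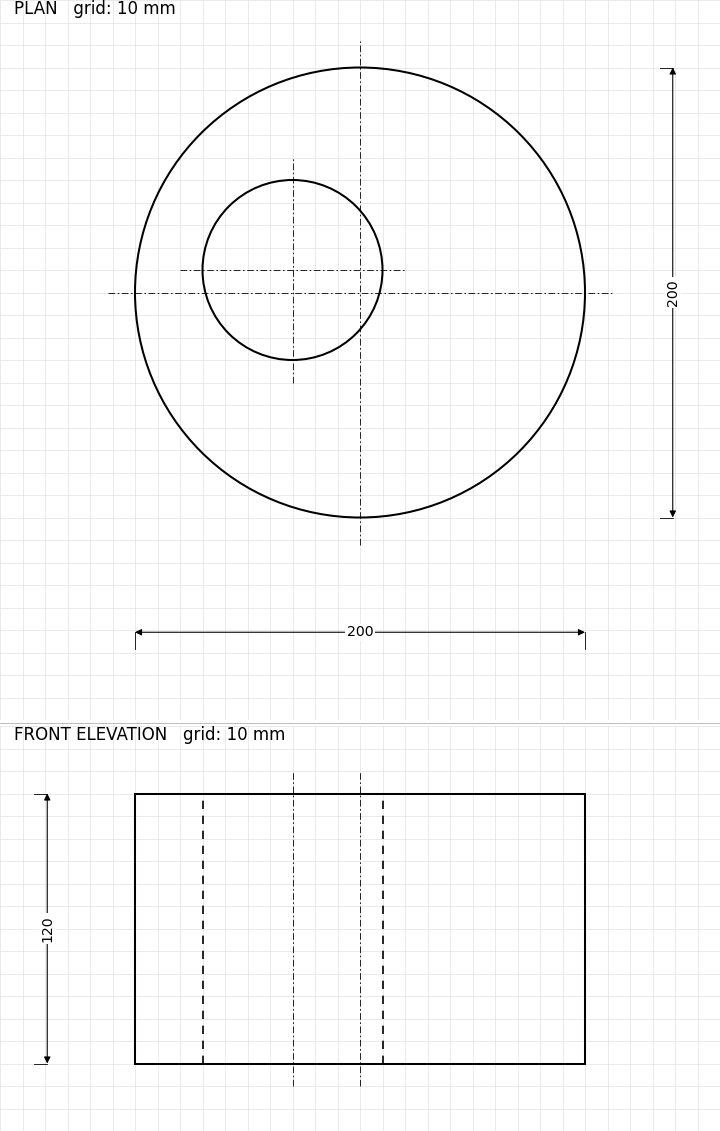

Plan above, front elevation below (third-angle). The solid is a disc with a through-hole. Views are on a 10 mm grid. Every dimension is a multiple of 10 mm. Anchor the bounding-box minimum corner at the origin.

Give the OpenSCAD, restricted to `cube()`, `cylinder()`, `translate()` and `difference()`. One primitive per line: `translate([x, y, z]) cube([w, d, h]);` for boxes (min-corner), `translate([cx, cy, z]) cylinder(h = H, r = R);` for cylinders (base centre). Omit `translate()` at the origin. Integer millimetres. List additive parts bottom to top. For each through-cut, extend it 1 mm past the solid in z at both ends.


difference() {
  translate([100, 100, 0]) cylinder(h = 120, r = 100);
  translate([70, 110, -1]) cylinder(h = 122, r = 40);
}
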